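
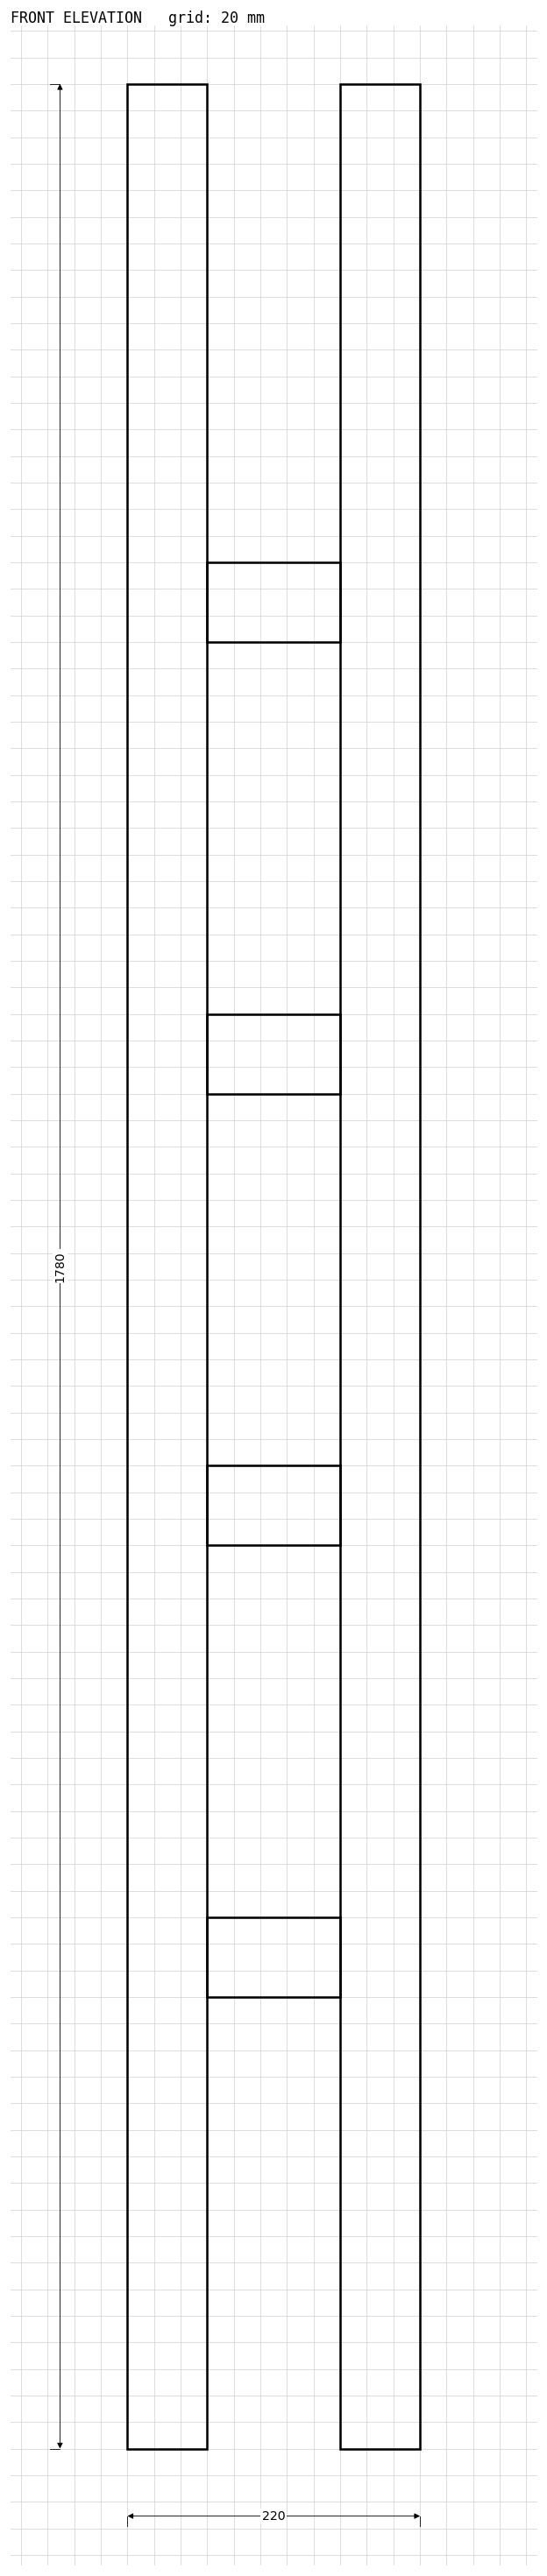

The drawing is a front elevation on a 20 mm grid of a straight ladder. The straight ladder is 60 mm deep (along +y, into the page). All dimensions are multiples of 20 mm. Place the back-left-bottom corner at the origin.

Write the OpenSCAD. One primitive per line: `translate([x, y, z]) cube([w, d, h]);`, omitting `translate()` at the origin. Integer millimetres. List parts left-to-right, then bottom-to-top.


cube([60, 60, 1780]);
translate([60, 0, 340]) cube([100, 60, 60]);
translate([60, 0, 680]) cube([100, 60, 60]);
translate([60, 0, 1020]) cube([100, 60, 60]);
translate([60, 0, 1360]) cube([100, 60, 60]);
translate([160, 0, 0]) cube([60, 60, 1780]);


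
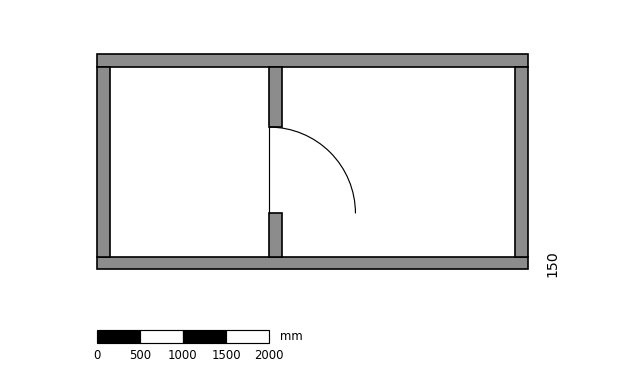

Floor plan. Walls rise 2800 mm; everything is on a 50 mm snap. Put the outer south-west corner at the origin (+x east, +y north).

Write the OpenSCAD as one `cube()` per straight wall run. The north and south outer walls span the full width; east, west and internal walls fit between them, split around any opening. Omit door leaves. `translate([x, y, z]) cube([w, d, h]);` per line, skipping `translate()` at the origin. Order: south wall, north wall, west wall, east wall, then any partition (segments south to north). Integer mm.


cube([5000, 150, 2800]);
translate([0, 2350, 0]) cube([5000, 150, 2800]);
translate([0, 150, 0]) cube([150, 2200, 2800]);
translate([4850, 150, 0]) cube([150, 2200, 2800]);
translate([2000, 150, 0]) cube([150, 500, 2800]);
translate([2000, 1650, 0]) cube([150, 700, 2800]);


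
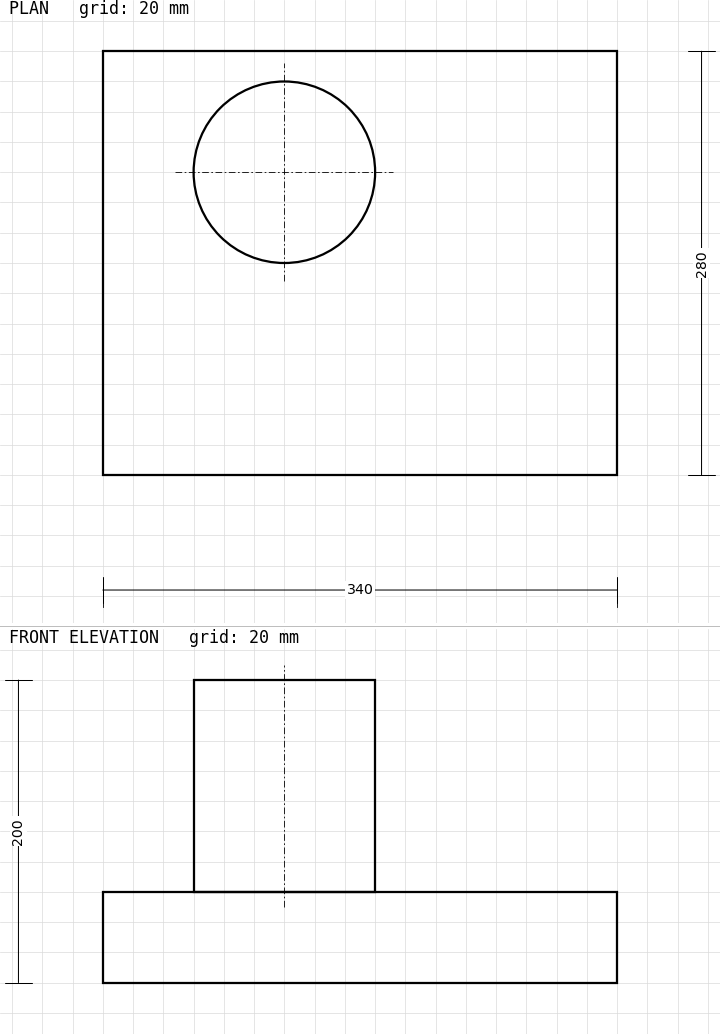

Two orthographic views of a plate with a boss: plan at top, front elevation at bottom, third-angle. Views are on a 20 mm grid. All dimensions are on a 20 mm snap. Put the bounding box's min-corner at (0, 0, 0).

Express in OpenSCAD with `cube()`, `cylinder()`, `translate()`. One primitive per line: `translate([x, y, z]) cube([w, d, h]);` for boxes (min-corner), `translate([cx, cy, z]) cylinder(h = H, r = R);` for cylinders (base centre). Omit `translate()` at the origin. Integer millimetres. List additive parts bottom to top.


cube([340, 280, 60]);
translate([120, 200, 60]) cylinder(h = 140, r = 60);


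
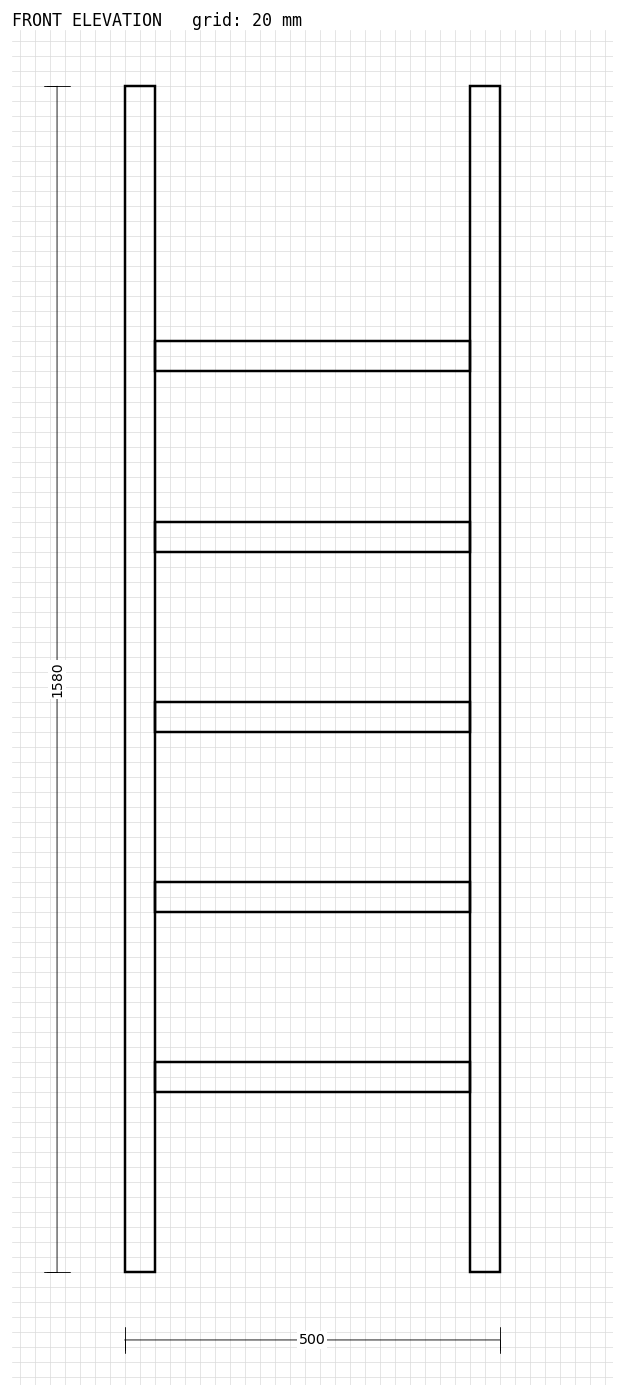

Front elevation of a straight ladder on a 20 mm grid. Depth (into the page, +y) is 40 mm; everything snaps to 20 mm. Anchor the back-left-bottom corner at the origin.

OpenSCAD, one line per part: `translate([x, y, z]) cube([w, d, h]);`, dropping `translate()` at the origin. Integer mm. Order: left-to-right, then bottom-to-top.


cube([40, 40, 1580]);
translate([40, 0, 240]) cube([420, 40, 40]);
translate([40, 0, 480]) cube([420, 40, 40]);
translate([40, 0, 720]) cube([420, 40, 40]);
translate([40, 0, 960]) cube([420, 40, 40]);
translate([40, 0, 1200]) cube([420, 40, 40]);
translate([460, 0, 0]) cube([40, 40, 1580]);


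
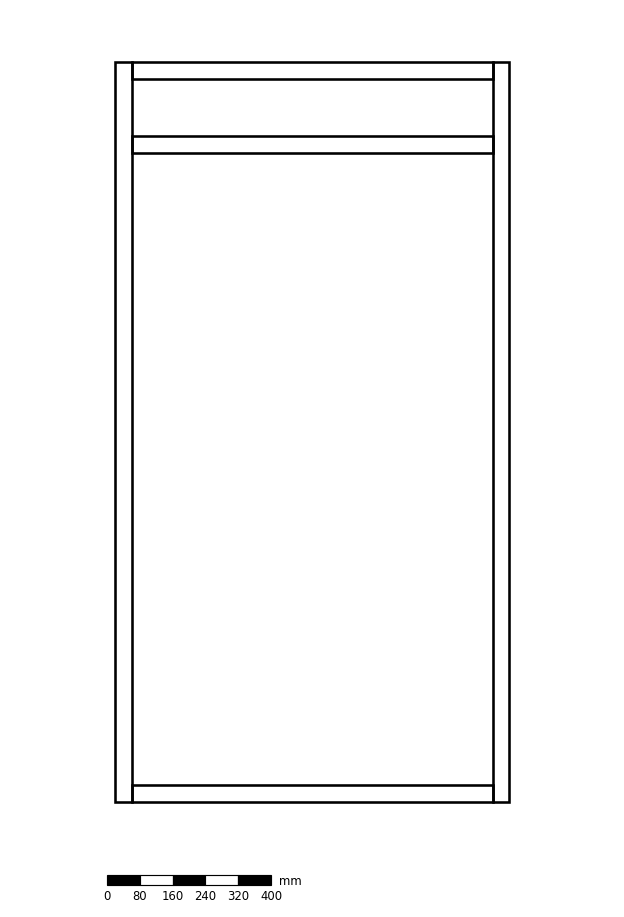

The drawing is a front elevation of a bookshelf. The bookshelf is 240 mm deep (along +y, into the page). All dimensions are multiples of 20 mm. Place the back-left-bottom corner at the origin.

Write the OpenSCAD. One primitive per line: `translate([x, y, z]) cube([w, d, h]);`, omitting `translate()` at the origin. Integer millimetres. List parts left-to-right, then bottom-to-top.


cube([40, 240, 1800]);
translate([40, 0, 0]) cube([880, 240, 40]);
translate([40, 0, 1580]) cube([880, 240, 40]);
translate([40, 0, 1760]) cube([880, 240, 40]);
translate([920, 0, 0]) cube([40, 240, 1800]);


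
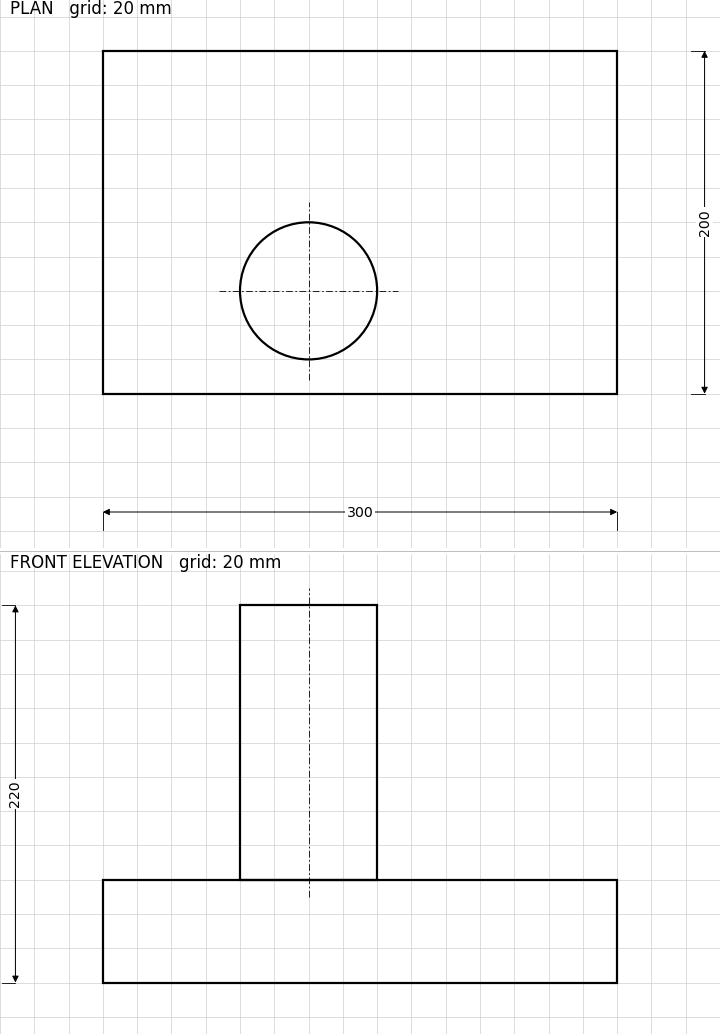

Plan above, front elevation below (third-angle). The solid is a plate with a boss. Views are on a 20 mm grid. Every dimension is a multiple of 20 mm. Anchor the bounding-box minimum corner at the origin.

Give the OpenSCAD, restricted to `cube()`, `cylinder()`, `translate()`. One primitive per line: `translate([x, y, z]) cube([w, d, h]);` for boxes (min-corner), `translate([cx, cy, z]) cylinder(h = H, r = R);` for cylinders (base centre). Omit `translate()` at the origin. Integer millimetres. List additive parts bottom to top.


cube([300, 200, 60]);
translate([120, 60, 60]) cylinder(h = 160, r = 40);


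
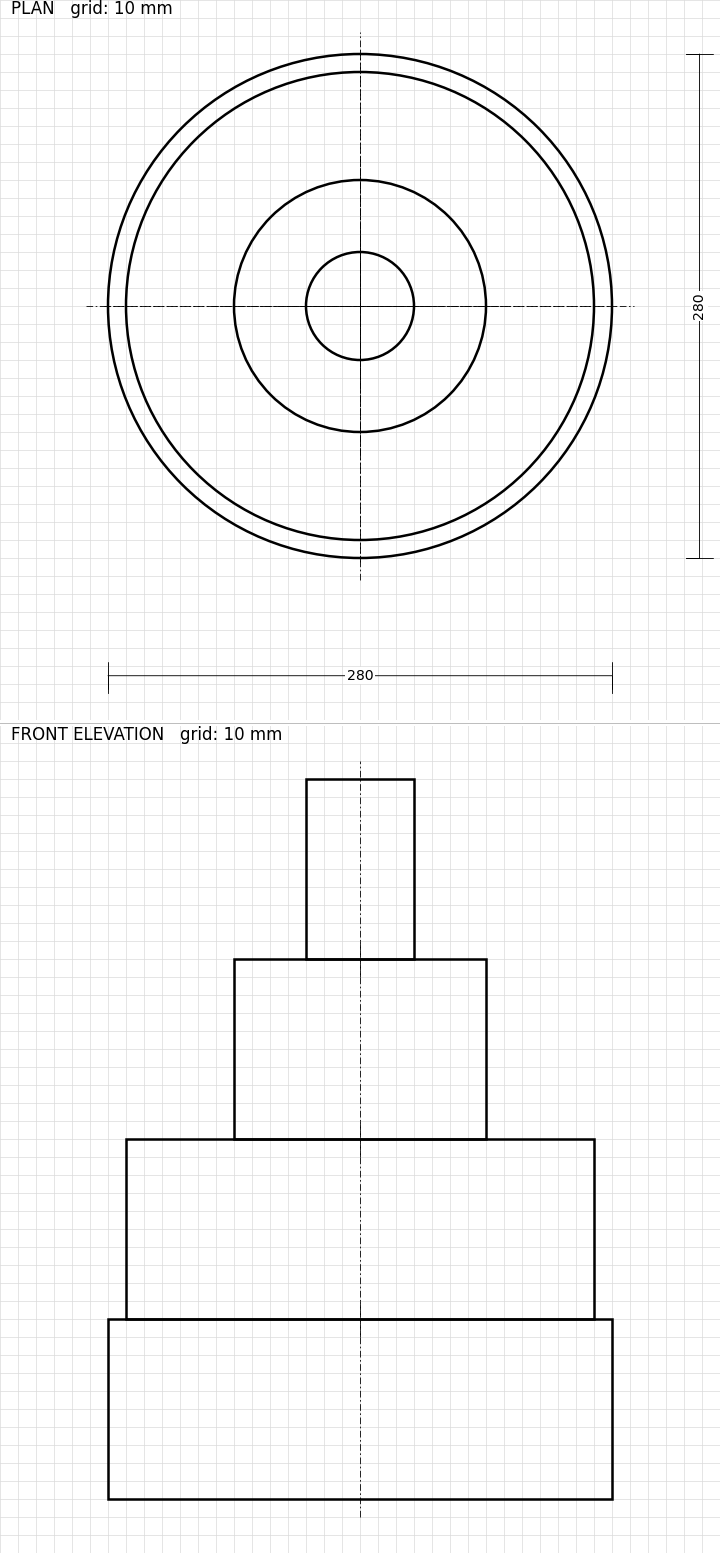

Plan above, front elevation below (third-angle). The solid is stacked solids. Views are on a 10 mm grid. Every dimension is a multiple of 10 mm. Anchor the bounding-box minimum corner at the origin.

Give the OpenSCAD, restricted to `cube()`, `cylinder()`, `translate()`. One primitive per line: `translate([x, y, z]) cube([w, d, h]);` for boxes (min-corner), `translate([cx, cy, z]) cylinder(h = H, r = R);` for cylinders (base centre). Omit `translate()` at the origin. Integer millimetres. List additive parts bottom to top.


translate([140, 140, 0]) cylinder(h = 100, r = 140);
translate([140, 140, 100]) cylinder(h = 100, r = 130);
translate([140, 140, 200]) cylinder(h = 100, r = 70);
translate([140, 140, 300]) cylinder(h = 100, r = 30);


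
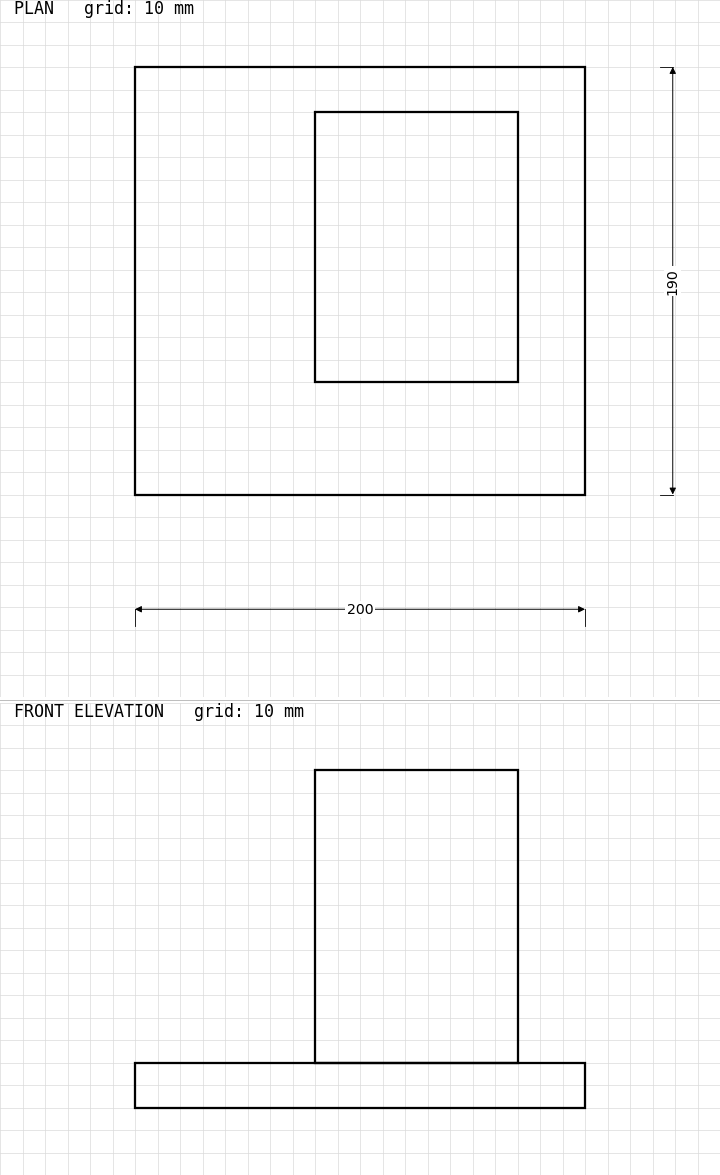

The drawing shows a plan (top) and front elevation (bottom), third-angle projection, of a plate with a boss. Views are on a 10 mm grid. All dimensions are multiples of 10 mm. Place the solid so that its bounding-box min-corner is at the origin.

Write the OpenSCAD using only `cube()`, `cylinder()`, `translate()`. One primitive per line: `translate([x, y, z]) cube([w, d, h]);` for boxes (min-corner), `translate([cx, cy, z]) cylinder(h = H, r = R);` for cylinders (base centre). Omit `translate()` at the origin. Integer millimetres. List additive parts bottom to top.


cube([200, 190, 20]);
translate([80, 50, 20]) cube([90, 120, 130]);


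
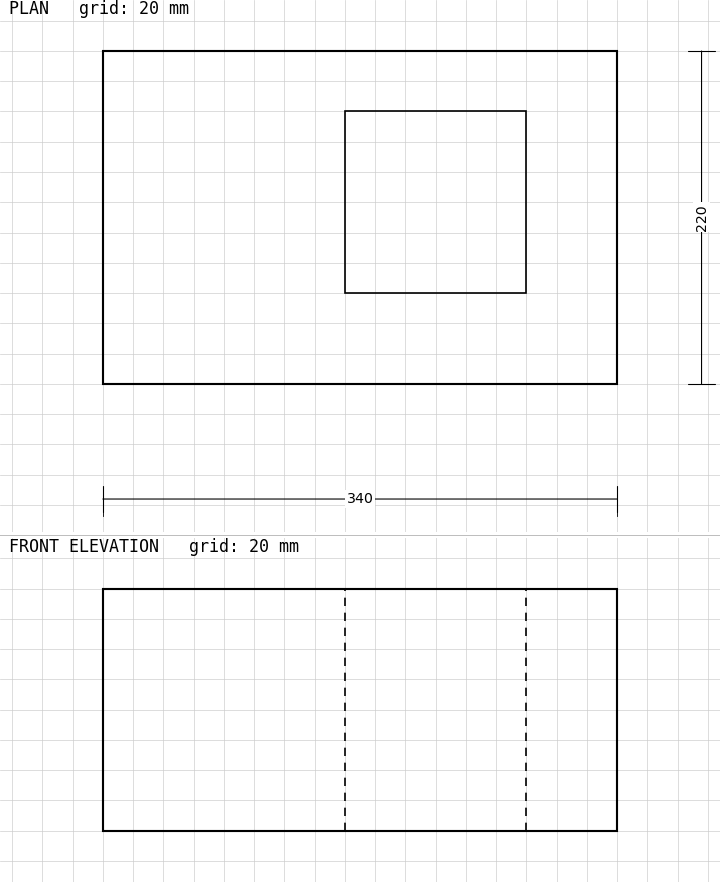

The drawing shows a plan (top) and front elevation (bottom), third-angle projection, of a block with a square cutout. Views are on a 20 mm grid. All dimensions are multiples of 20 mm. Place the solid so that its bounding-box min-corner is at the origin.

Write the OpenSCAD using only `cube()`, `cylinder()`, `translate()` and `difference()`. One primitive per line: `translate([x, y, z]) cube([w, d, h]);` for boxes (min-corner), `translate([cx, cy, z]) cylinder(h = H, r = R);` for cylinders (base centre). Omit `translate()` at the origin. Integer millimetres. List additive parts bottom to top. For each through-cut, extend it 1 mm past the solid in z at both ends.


difference() {
  cube([340, 220, 160]);
  translate([160, 60, -1]) cube([120, 120, 162]);
}


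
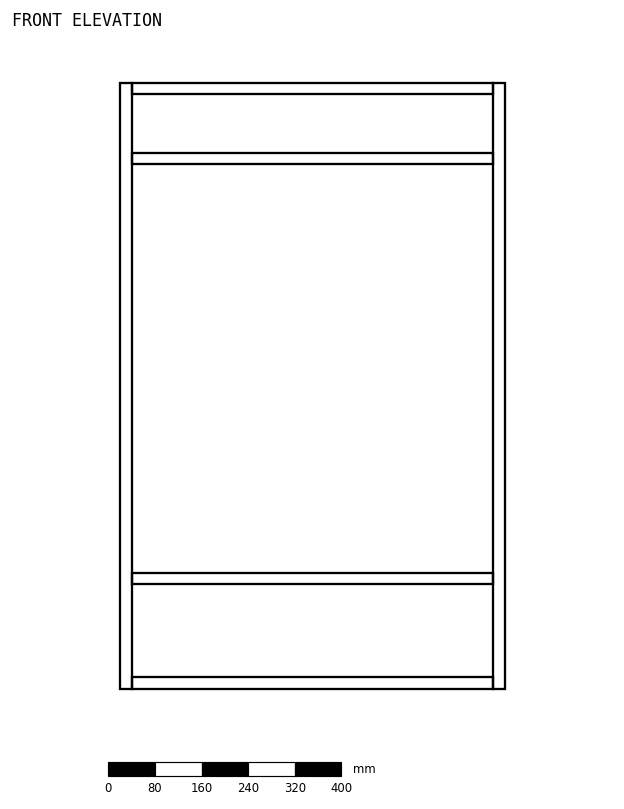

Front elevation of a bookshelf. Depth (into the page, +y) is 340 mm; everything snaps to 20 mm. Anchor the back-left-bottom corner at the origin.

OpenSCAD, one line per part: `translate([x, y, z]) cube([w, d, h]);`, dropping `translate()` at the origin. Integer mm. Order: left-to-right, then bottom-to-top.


cube([20, 340, 1040]);
translate([20, 0, 0]) cube([620, 340, 20]);
translate([20, 0, 180]) cube([620, 340, 20]);
translate([20, 0, 900]) cube([620, 340, 20]);
translate([20, 0, 1020]) cube([620, 340, 20]);
translate([640, 0, 0]) cube([20, 340, 1040]);


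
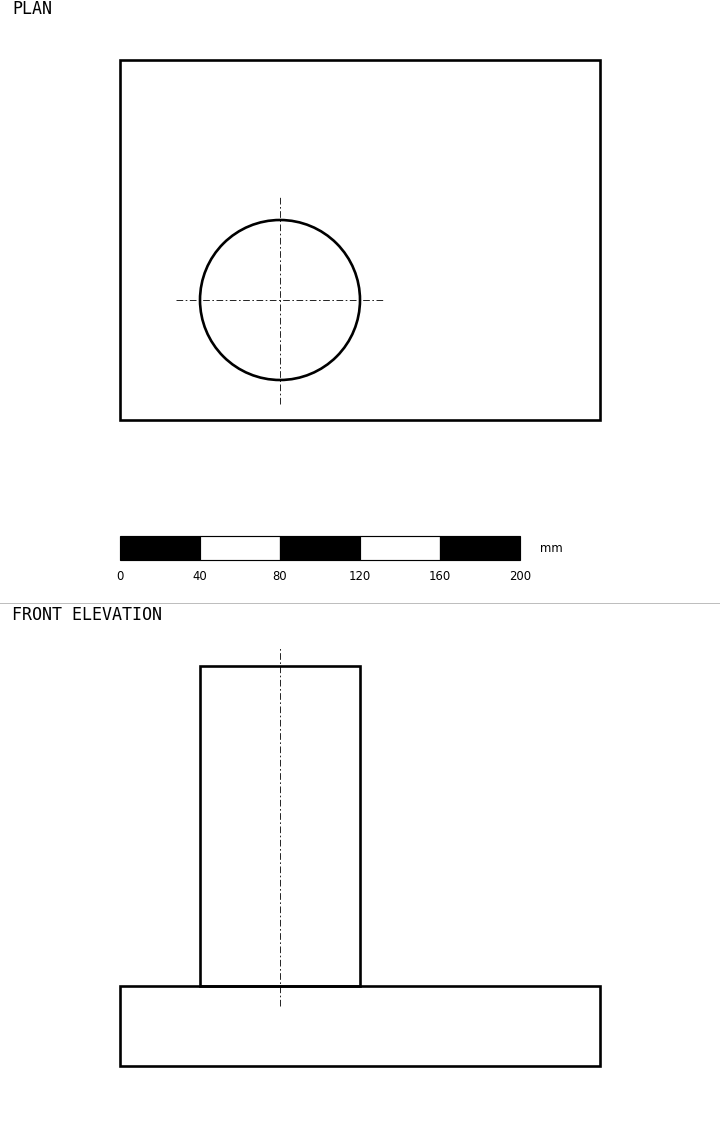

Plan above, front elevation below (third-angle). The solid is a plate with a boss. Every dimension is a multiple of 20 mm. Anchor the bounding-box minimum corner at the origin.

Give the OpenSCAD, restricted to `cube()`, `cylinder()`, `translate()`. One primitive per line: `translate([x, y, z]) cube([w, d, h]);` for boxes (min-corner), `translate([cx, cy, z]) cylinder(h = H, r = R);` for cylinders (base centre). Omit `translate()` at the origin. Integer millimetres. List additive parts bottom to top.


cube([240, 180, 40]);
translate([80, 60, 40]) cylinder(h = 160, r = 40);


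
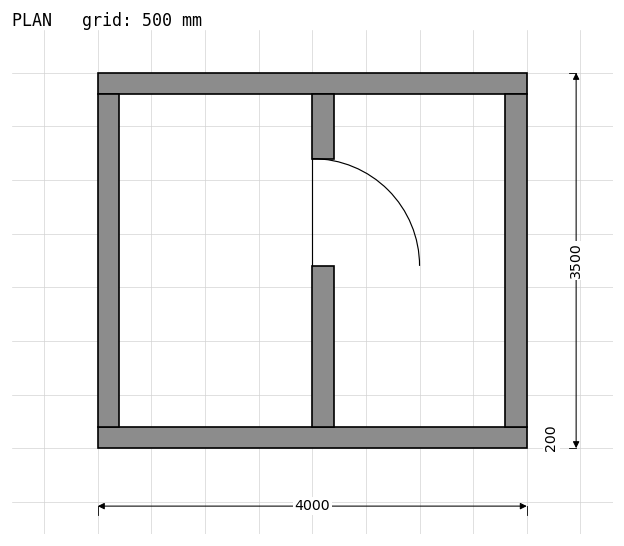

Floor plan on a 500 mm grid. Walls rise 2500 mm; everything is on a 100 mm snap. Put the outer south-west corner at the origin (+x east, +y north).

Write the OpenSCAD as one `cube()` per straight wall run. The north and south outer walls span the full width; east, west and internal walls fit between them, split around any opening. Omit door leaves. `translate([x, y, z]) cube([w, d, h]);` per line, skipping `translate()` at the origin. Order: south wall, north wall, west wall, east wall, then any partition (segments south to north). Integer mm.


cube([4000, 200, 2500]);
translate([0, 3300, 0]) cube([4000, 200, 2500]);
translate([0, 200, 0]) cube([200, 3100, 2500]);
translate([3800, 200, 0]) cube([200, 3100, 2500]);
translate([2000, 200, 0]) cube([200, 1500, 2500]);
translate([2000, 2700, 0]) cube([200, 600, 2500]);


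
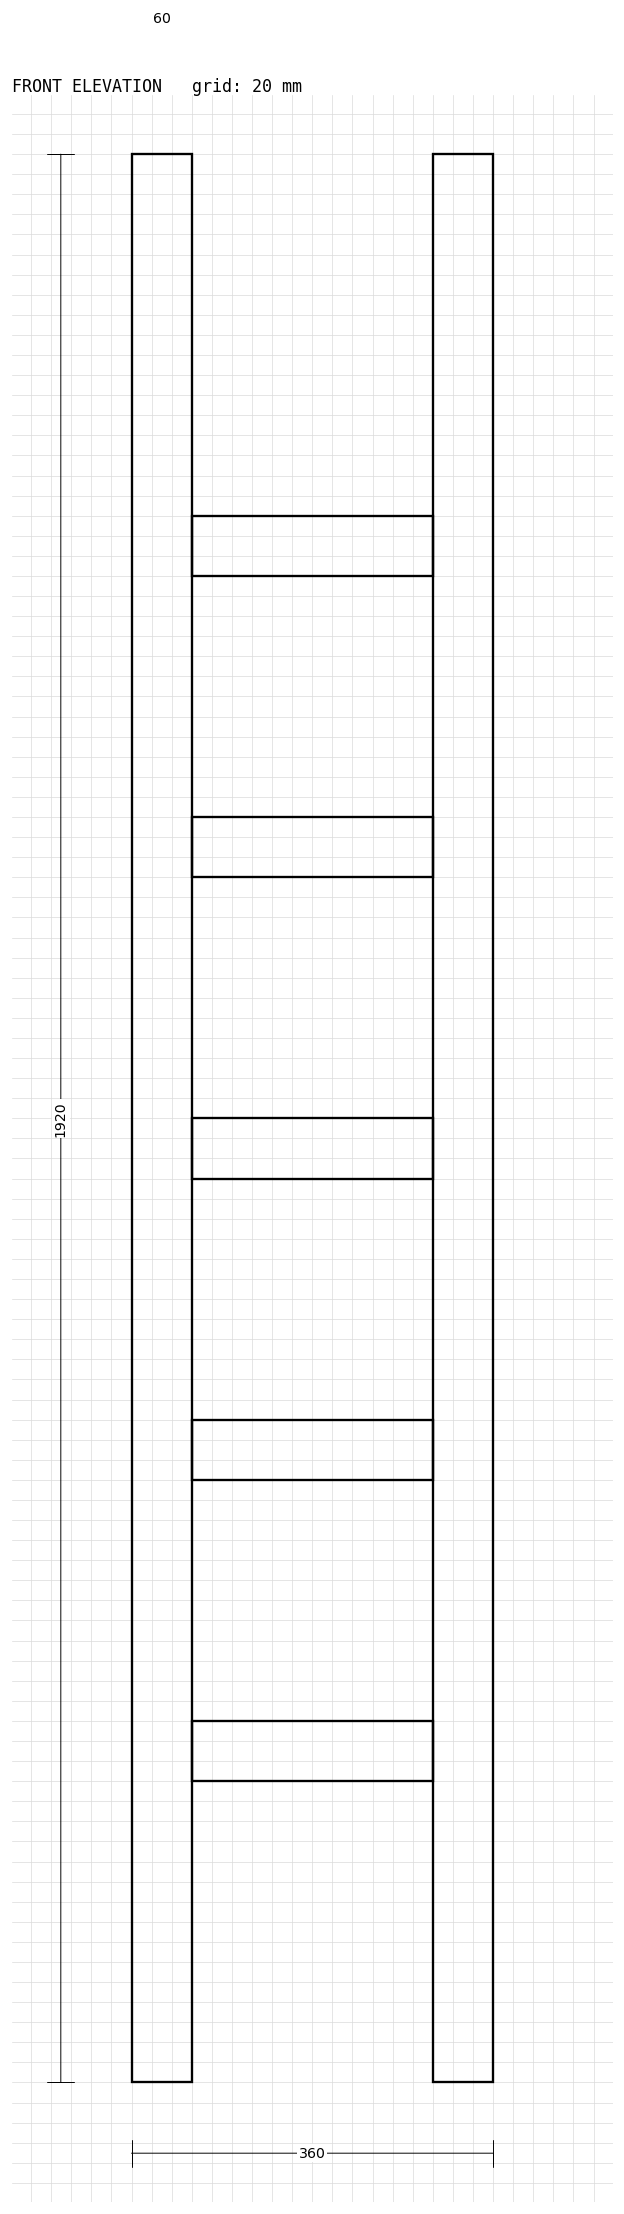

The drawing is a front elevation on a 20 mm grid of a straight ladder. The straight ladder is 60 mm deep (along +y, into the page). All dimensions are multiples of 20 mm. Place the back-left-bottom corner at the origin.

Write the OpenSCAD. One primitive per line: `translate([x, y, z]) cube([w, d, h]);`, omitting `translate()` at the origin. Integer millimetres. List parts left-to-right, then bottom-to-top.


cube([60, 60, 1920]);
translate([60, 0, 300]) cube([240, 60, 60]);
translate([60, 0, 600]) cube([240, 60, 60]);
translate([60, 0, 900]) cube([240, 60, 60]);
translate([60, 0, 1200]) cube([240, 60, 60]);
translate([60, 0, 1500]) cube([240, 60, 60]);
translate([300, 0, 0]) cube([60, 60, 1920]);


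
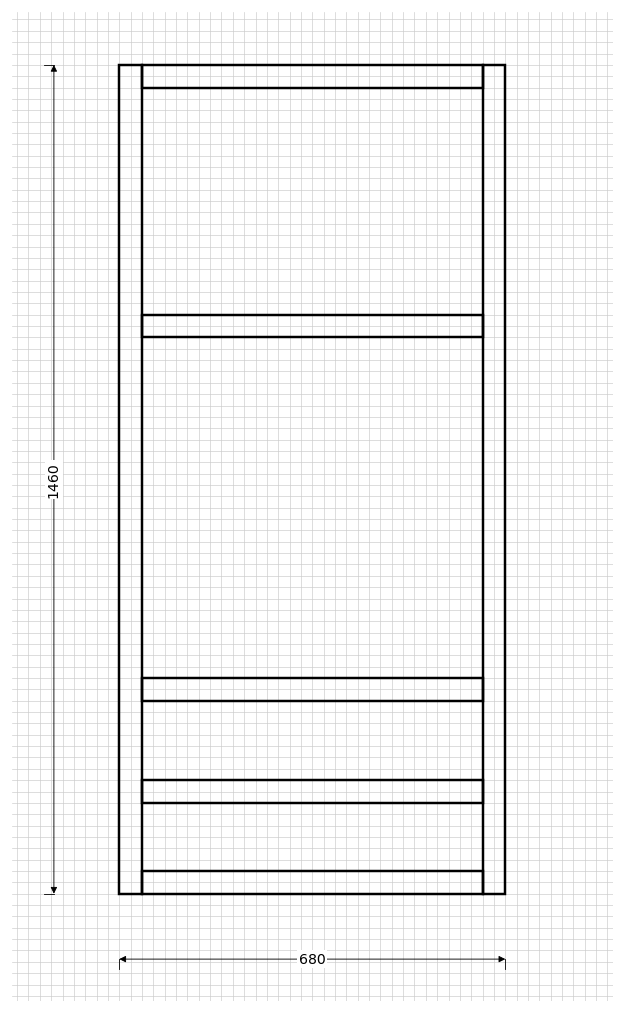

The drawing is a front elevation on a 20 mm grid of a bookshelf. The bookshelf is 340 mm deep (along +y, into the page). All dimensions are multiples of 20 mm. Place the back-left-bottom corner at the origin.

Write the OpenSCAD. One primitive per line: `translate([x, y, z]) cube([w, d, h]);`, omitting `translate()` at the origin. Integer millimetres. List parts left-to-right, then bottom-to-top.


cube([40, 340, 1460]);
translate([40, 0, 0]) cube([600, 340, 40]);
translate([40, 0, 160]) cube([600, 340, 40]);
translate([40, 0, 340]) cube([600, 340, 40]);
translate([40, 0, 980]) cube([600, 340, 40]);
translate([40, 0, 1420]) cube([600, 340, 40]);
translate([640, 0, 0]) cube([40, 340, 1460]);


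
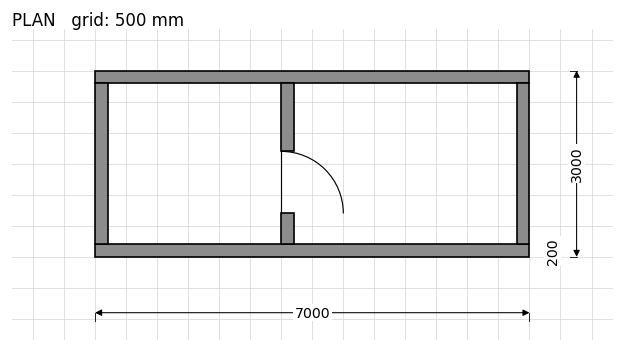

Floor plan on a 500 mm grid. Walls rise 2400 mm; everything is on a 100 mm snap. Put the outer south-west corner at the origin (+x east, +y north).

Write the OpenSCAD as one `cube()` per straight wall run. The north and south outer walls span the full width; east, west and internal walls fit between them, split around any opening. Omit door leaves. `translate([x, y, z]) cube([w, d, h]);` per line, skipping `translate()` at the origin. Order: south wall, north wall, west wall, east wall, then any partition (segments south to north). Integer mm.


cube([7000, 200, 2400]);
translate([0, 2800, 0]) cube([7000, 200, 2400]);
translate([0, 200, 0]) cube([200, 2600, 2400]);
translate([6800, 200, 0]) cube([200, 2600, 2400]);
translate([3000, 200, 0]) cube([200, 500, 2400]);
translate([3000, 1700, 0]) cube([200, 1100, 2400]);


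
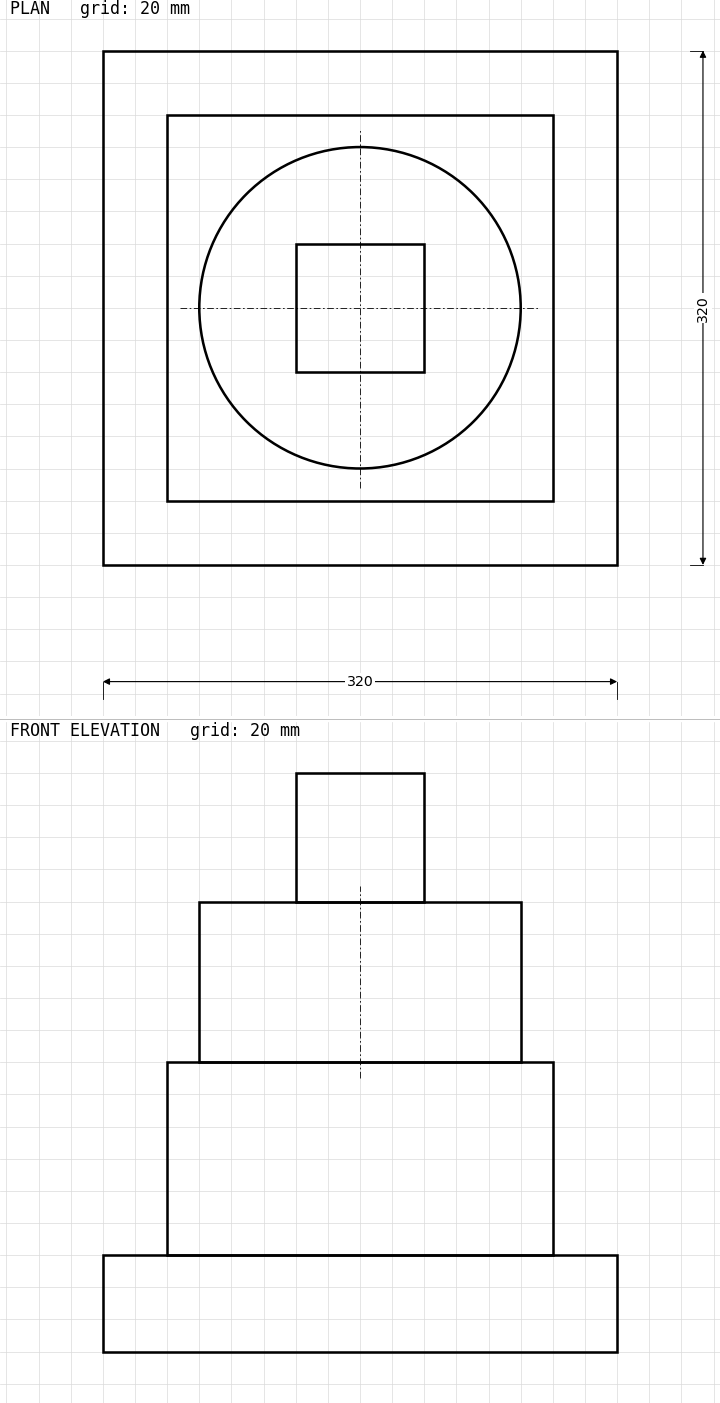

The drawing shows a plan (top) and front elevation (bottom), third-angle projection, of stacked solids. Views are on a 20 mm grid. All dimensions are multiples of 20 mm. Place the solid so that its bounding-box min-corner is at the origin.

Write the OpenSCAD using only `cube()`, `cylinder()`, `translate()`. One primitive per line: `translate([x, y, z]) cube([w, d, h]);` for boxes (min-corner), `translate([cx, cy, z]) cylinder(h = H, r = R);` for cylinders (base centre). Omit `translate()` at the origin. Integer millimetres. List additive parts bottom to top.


cube([320, 320, 60]);
translate([40, 40, 60]) cube([240, 240, 120]);
translate([160, 160, 180]) cylinder(h = 100, r = 100);
translate([120, 120, 280]) cube([80, 80, 80]);


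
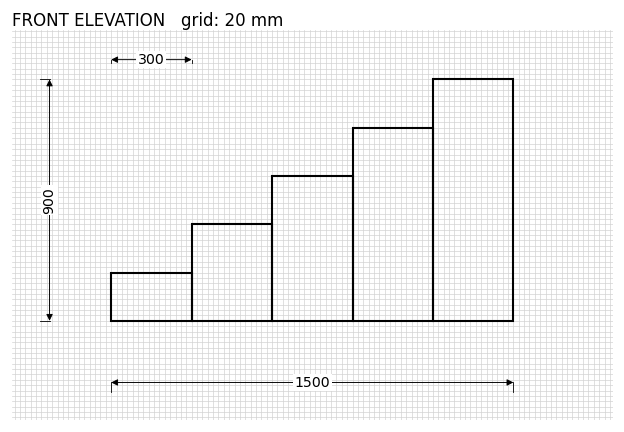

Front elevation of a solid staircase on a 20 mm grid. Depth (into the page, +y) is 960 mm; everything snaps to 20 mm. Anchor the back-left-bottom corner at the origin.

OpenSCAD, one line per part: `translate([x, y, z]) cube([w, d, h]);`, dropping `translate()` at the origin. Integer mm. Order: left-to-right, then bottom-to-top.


cube([300, 960, 180]);
translate([300, 0, 0]) cube([300, 960, 360]);
translate([600, 0, 0]) cube([300, 960, 540]);
translate([900, 0, 0]) cube([300, 960, 720]);
translate([1200, 0, 0]) cube([300, 960, 900]);


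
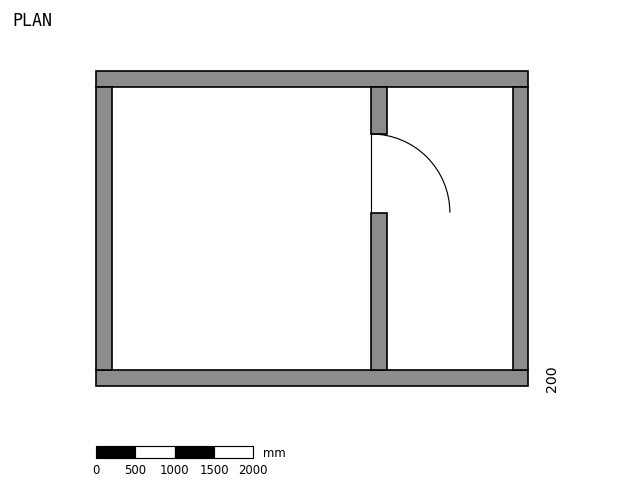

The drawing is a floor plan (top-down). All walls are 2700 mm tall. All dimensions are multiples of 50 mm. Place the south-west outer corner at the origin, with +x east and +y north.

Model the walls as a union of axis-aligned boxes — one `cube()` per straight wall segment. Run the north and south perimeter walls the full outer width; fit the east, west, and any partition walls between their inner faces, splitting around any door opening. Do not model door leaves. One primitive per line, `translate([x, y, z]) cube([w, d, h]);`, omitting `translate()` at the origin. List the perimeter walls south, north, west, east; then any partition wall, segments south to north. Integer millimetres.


cube([5500, 200, 2700]);
translate([0, 3800, 0]) cube([5500, 200, 2700]);
translate([0, 200, 0]) cube([200, 3600, 2700]);
translate([5300, 200, 0]) cube([200, 3600, 2700]);
translate([3500, 200, 0]) cube([200, 2000, 2700]);
translate([3500, 3200, 0]) cube([200, 600, 2700]);


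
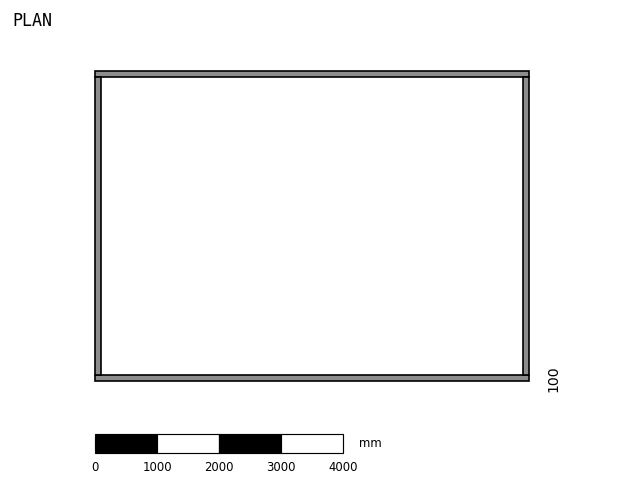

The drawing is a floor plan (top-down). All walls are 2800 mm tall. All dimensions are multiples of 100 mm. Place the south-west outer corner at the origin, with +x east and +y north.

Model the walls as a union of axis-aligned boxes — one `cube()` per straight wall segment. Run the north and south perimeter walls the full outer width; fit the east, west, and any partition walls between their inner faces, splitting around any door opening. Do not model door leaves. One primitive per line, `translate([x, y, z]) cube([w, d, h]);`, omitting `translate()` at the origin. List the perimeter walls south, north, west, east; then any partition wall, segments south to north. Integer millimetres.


cube([7000, 100, 2800]);
translate([0, 4900, 0]) cube([7000, 100, 2800]);
translate([0, 100, 0]) cube([100, 4800, 2800]);
translate([6900, 100, 0]) cube([100, 4800, 2800]);


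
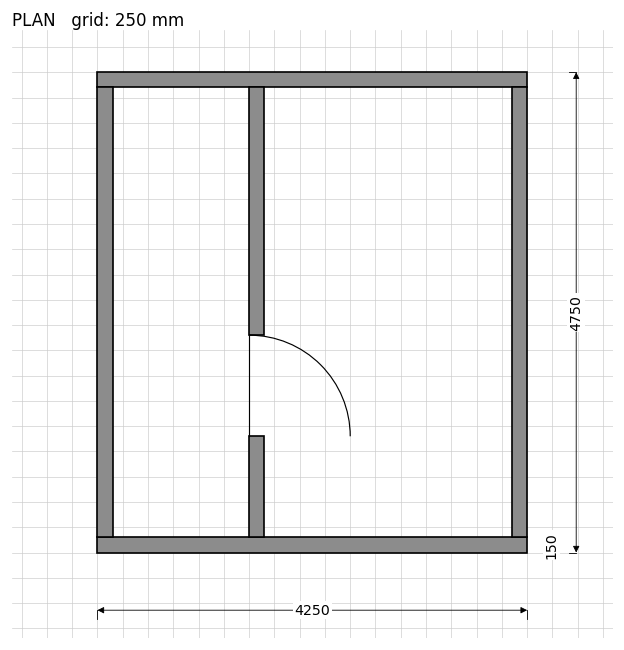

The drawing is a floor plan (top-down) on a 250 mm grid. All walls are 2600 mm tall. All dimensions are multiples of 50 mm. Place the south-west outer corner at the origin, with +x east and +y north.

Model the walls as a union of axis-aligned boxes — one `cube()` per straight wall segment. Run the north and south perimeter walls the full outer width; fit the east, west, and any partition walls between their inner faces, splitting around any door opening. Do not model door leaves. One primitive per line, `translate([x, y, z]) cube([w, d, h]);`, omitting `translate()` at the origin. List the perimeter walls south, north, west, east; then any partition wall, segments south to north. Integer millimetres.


cube([4250, 150, 2600]);
translate([0, 4600, 0]) cube([4250, 150, 2600]);
translate([0, 150, 0]) cube([150, 4450, 2600]);
translate([4100, 150, 0]) cube([150, 4450, 2600]);
translate([1500, 150, 0]) cube([150, 1000, 2600]);
translate([1500, 2150, 0]) cube([150, 2450, 2600]);


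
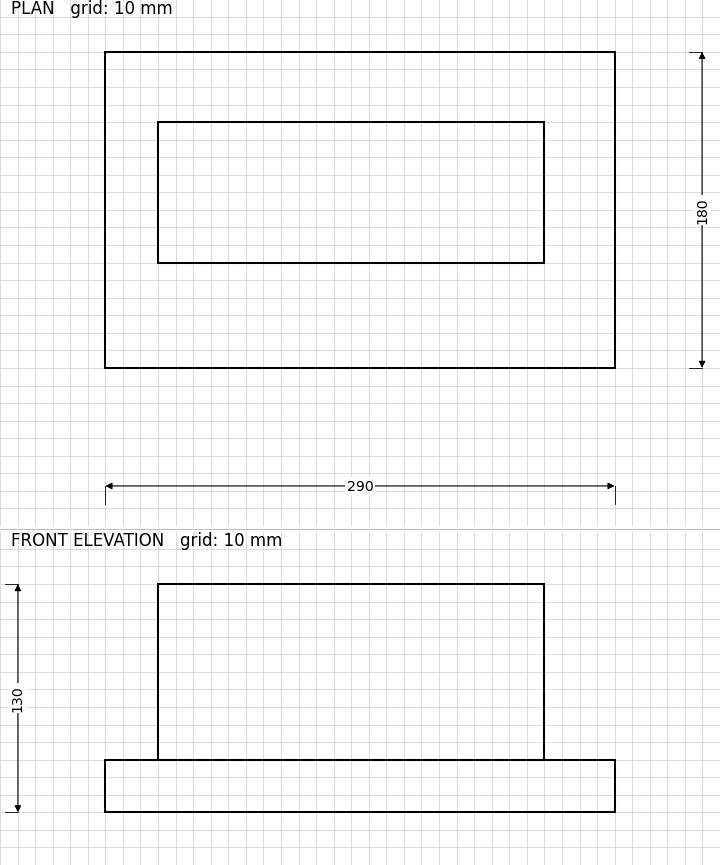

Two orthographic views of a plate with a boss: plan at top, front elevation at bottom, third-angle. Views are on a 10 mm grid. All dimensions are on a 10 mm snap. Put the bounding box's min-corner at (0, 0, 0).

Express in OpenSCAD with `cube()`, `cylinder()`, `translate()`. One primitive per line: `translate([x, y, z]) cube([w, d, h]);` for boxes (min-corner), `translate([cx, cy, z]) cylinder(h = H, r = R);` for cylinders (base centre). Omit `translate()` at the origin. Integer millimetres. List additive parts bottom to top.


cube([290, 180, 30]);
translate([30, 60, 30]) cube([220, 80, 100]);


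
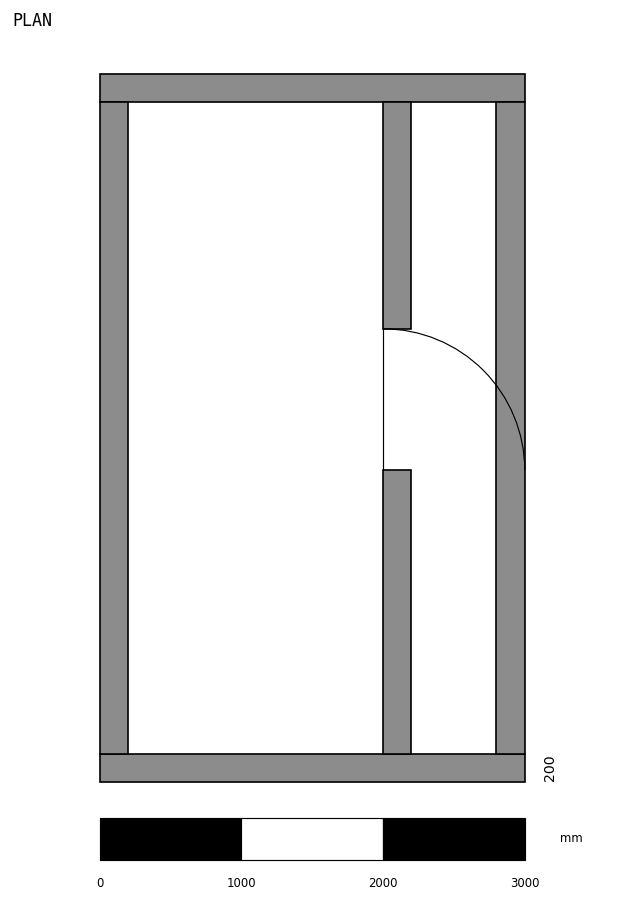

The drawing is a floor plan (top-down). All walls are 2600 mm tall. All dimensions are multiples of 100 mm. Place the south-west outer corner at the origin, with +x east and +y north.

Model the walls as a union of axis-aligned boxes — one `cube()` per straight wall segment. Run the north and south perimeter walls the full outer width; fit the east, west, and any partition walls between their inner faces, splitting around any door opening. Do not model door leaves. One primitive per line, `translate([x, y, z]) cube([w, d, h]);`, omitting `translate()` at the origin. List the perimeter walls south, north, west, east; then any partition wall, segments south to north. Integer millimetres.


cube([3000, 200, 2600]);
translate([0, 4800, 0]) cube([3000, 200, 2600]);
translate([0, 200, 0]) cube([200, 4600, 2600]);
translate([2800, 200, 0]) cube([200, 4600, 2600]);
translate([2000, 200, 0]) cube([200, 2000, 2600]);
translate([2000, 3200, 0]) cube([200, 1600, 2600]);


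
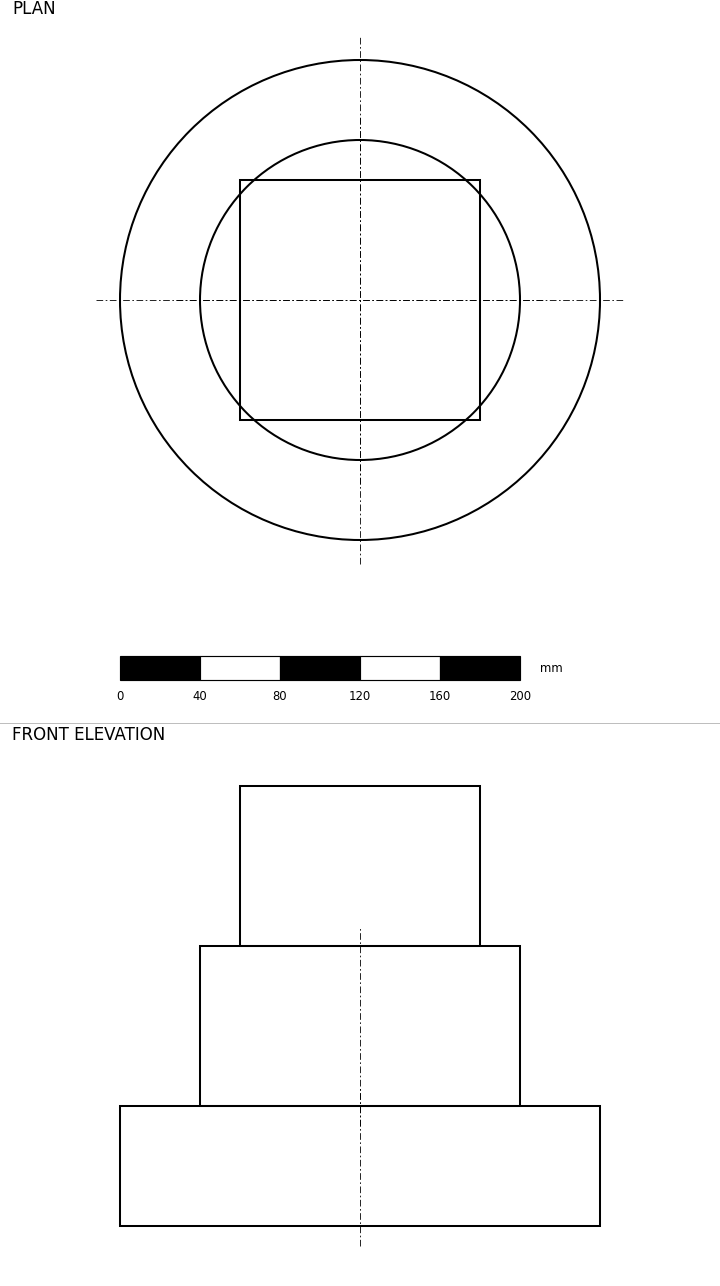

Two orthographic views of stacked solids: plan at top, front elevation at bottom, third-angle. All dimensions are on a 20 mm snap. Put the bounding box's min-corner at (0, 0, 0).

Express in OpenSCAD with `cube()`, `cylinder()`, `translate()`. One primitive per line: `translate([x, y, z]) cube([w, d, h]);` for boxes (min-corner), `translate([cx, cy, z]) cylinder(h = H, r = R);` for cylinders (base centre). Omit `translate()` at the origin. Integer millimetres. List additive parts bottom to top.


translate([120, 120, 0]) cylinder(h = 60, r = 120);
translate([120, 120, 60]) cylinder(h = 80, r = 80);
translate([60, 60, 140]) cube([120, 120, 80]);


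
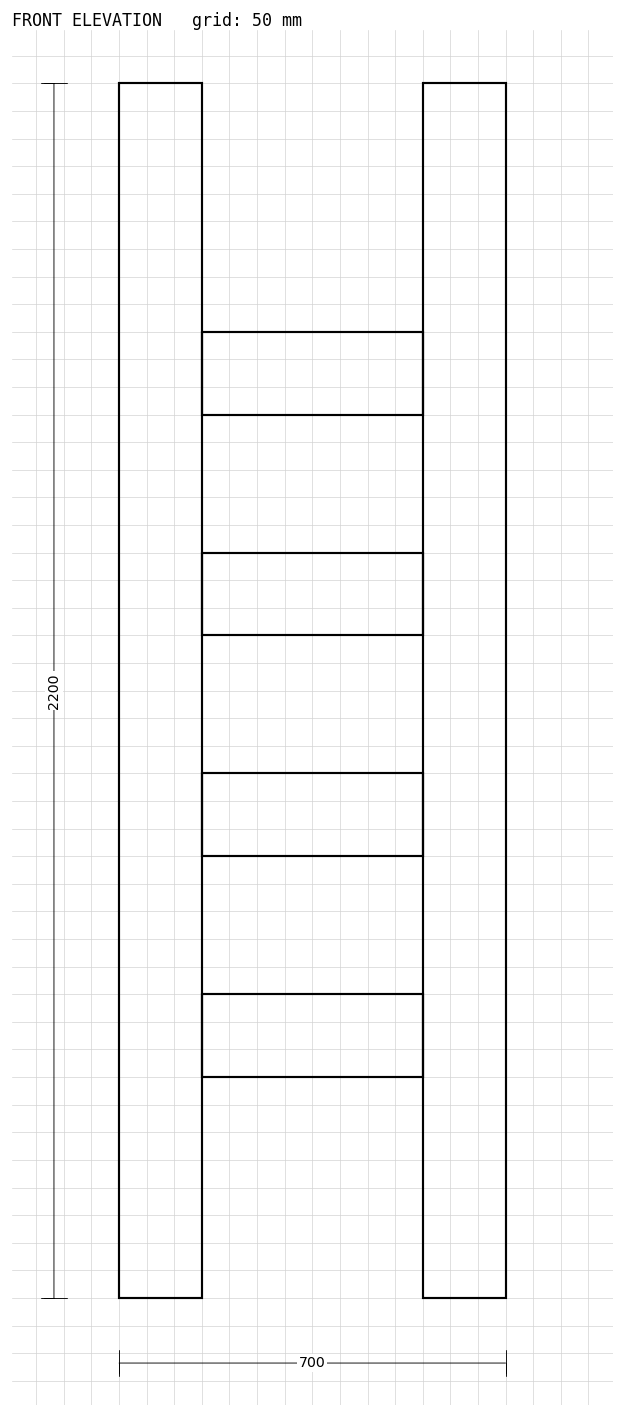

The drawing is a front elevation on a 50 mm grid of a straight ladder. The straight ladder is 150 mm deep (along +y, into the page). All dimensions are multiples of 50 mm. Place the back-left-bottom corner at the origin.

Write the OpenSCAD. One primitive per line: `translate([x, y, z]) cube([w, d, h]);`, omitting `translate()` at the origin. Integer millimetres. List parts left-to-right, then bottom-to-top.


cube([150, 150, 2200]);
translate([150, 0, 400]) cube([400, 150, 150]);
translate([150, 0, 800]) cube([400, 150, 150]);
translate([150, 0, 1200]) cube([400, 150, 150]);
translate([150, 0, 1600]) cube([400, 150, 150]);
translate([550, 0, 0]) cube([150, 150, 2200]);


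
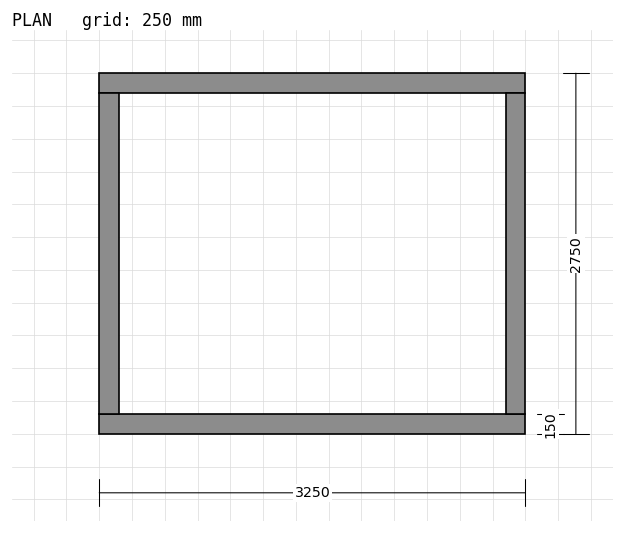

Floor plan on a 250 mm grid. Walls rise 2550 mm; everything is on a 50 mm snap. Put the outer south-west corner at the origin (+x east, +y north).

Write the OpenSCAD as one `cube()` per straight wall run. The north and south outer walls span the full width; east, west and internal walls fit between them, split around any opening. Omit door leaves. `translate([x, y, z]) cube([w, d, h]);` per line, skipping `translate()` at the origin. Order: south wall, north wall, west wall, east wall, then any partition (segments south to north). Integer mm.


cube([3250, 150, 2550]);
translate([0, 2600, 0]) cube([3250, 150, 2550]);
translate([0, 150, 0]) cube([150, 2450, 2550]);
translate([3100, 150, 0]) cube([150, 2450, 2550]);


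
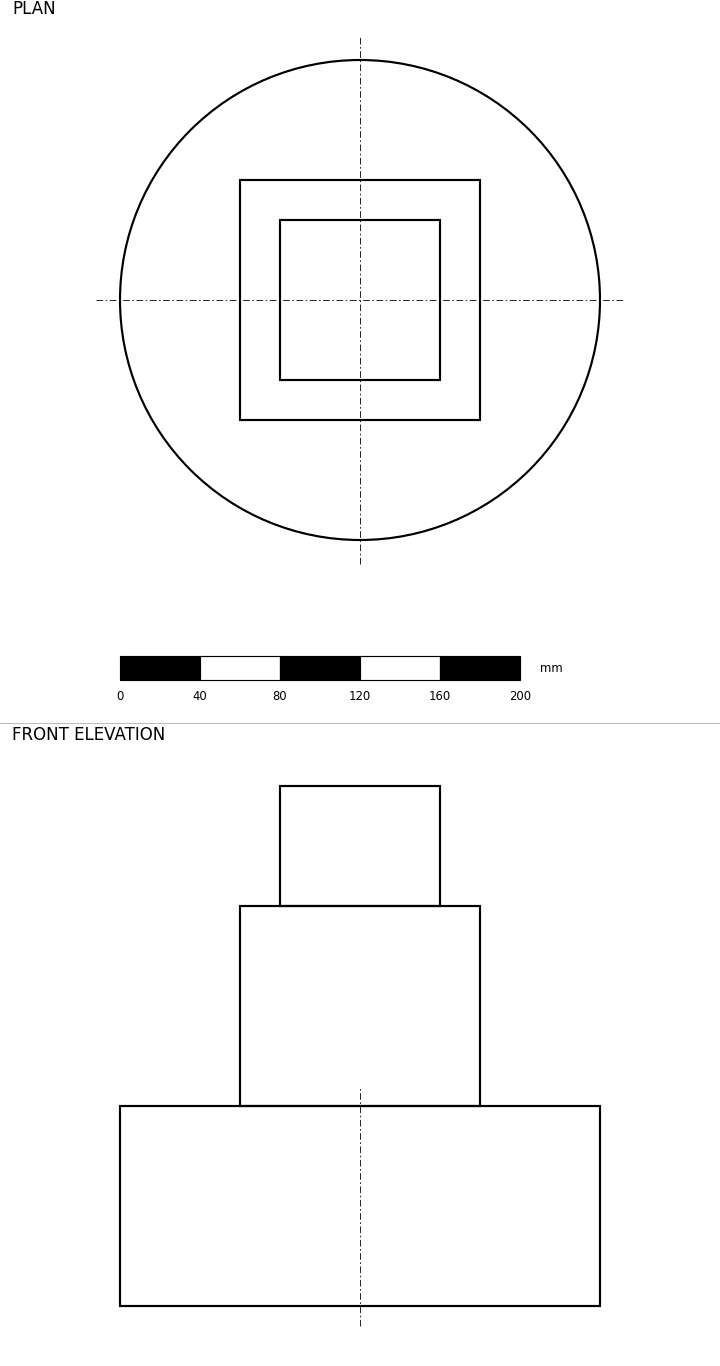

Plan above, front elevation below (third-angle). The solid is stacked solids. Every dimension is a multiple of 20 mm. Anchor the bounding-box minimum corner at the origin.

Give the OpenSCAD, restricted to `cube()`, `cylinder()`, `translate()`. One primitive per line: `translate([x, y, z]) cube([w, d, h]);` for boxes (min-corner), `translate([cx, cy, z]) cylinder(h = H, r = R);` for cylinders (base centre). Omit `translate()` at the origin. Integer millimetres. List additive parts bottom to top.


translate([120, 120, 0]) cylinder(h = 100, r = 120);
translate([60, 60, 100]) cube([120, 120, 100]);
translate([80, 80, 200]) cube([80, 80, 60]);


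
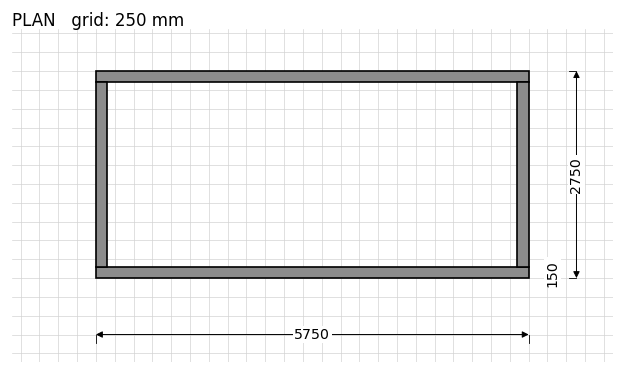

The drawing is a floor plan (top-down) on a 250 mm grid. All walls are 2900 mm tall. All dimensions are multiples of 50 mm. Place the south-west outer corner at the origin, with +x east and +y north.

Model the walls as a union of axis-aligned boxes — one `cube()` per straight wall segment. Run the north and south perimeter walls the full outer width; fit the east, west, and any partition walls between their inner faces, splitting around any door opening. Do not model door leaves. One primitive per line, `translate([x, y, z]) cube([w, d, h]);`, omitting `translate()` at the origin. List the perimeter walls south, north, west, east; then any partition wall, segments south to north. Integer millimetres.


cube([5750, 150, 2900]);
translate([0, 2600, 0]) cube([5750, 150, 2900]);
translate([0, 150, 0]) cube([150, 2450, 2900]);
translate([5600, 150, 0]) cube([150, 2450, 2900]);


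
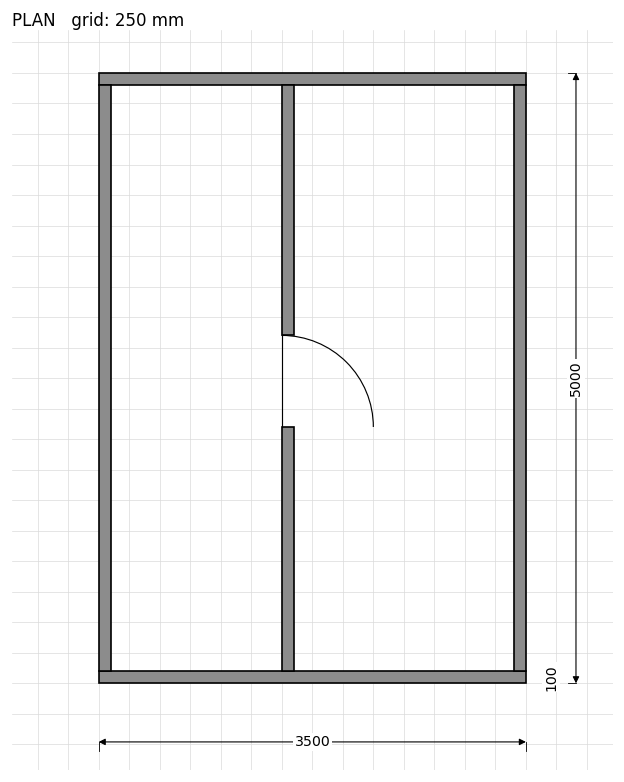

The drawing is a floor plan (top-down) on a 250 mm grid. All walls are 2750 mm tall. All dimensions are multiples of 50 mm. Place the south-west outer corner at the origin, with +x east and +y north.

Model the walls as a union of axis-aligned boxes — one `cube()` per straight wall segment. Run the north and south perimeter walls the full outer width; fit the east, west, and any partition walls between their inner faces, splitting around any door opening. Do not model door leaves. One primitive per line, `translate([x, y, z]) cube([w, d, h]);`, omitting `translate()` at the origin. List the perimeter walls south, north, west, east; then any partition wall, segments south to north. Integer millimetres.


cube([3500, 100, 2750]);
translate([0, 4900, 0]) cube([3500, 100, 2750]);
translate([0, 100, 0]) cube([100, 4800, 2750]);
translate([3400, 100, 0]) cube([100, 4800, 2750]);
translate([1500, 100, 0]) cube([100, 2000, 2750]);
translate([1500, 2850, 0]) cube([100, 2050, 2750]);


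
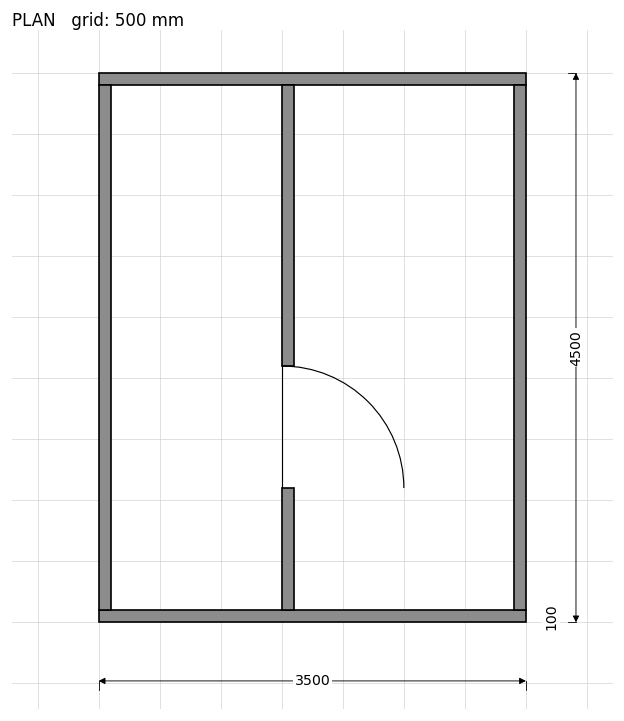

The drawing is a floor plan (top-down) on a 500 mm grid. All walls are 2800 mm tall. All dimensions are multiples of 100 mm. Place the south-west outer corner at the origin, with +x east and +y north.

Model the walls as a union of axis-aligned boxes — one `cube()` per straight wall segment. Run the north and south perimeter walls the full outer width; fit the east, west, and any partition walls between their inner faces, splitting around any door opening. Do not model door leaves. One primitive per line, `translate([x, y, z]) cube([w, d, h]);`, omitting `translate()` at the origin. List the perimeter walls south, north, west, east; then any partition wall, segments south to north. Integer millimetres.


cube([3500, 100, 2800]);
translate([0, 4400, 0]) cube([3500, 100, 2800]);
translate([0, 100, 0]) cube([100, 4300, 2800]);
translate([3400, 100, 0]) cube([100, 4300, 2800]);
translate([1500, 100, 0]) cube([100, 1000, 2800]);
translate([1500, 2100, 0]) cube([100, 2300, 2800]);


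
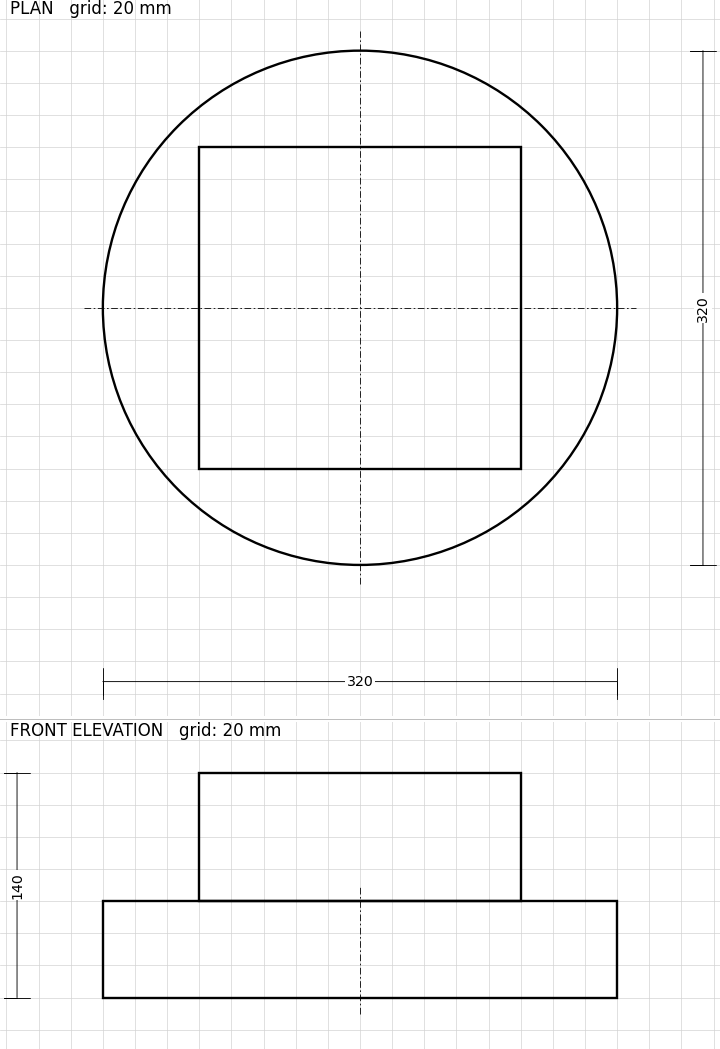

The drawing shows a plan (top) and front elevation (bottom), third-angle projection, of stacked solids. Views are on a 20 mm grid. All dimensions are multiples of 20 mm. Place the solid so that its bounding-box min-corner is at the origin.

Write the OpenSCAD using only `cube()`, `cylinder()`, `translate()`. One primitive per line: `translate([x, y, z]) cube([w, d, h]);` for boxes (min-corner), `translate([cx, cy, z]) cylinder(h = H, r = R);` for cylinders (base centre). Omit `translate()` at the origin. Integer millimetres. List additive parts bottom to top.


translate([160, 160, 0]) cylinder(h = 60, r = 160);
translate([60, 60, 60]) cube([200, 200, 80]);


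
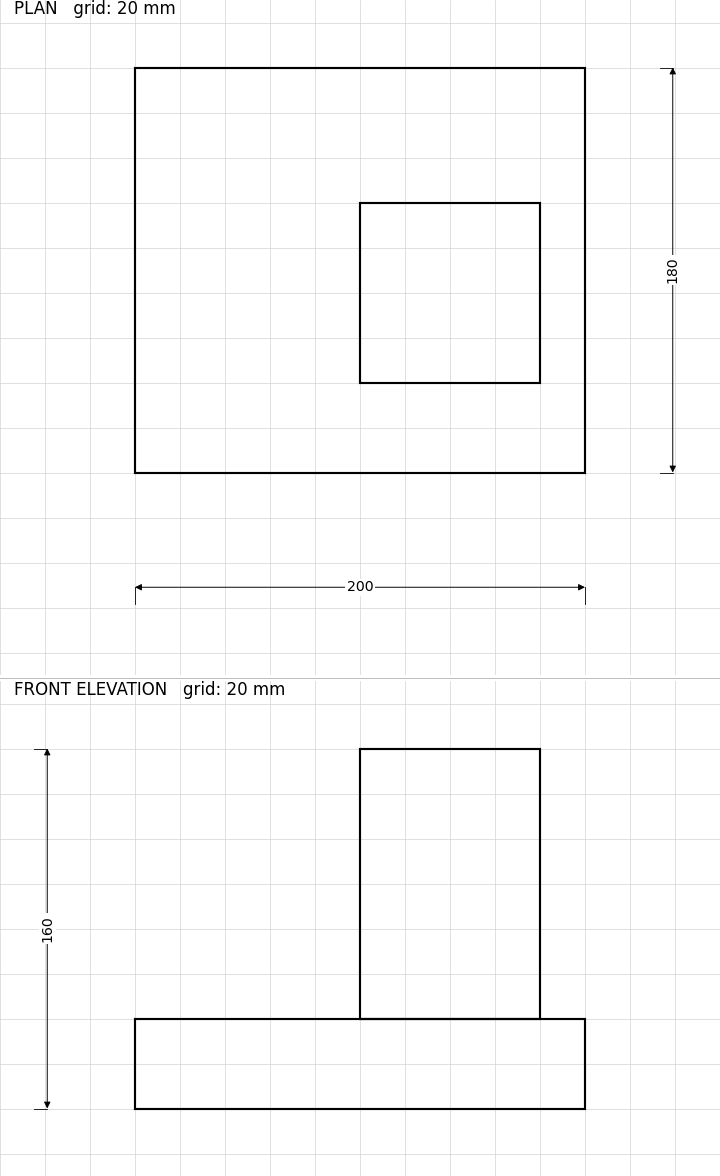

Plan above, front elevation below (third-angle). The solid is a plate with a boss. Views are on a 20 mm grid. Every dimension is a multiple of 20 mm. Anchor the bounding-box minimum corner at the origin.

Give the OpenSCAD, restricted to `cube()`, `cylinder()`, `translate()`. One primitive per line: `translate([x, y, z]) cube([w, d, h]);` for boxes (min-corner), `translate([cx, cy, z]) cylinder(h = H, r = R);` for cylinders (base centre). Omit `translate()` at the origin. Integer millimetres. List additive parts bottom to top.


cube([200, 180, 40]);
translate([100, 40, 40]) cube([80, 80, 120]);


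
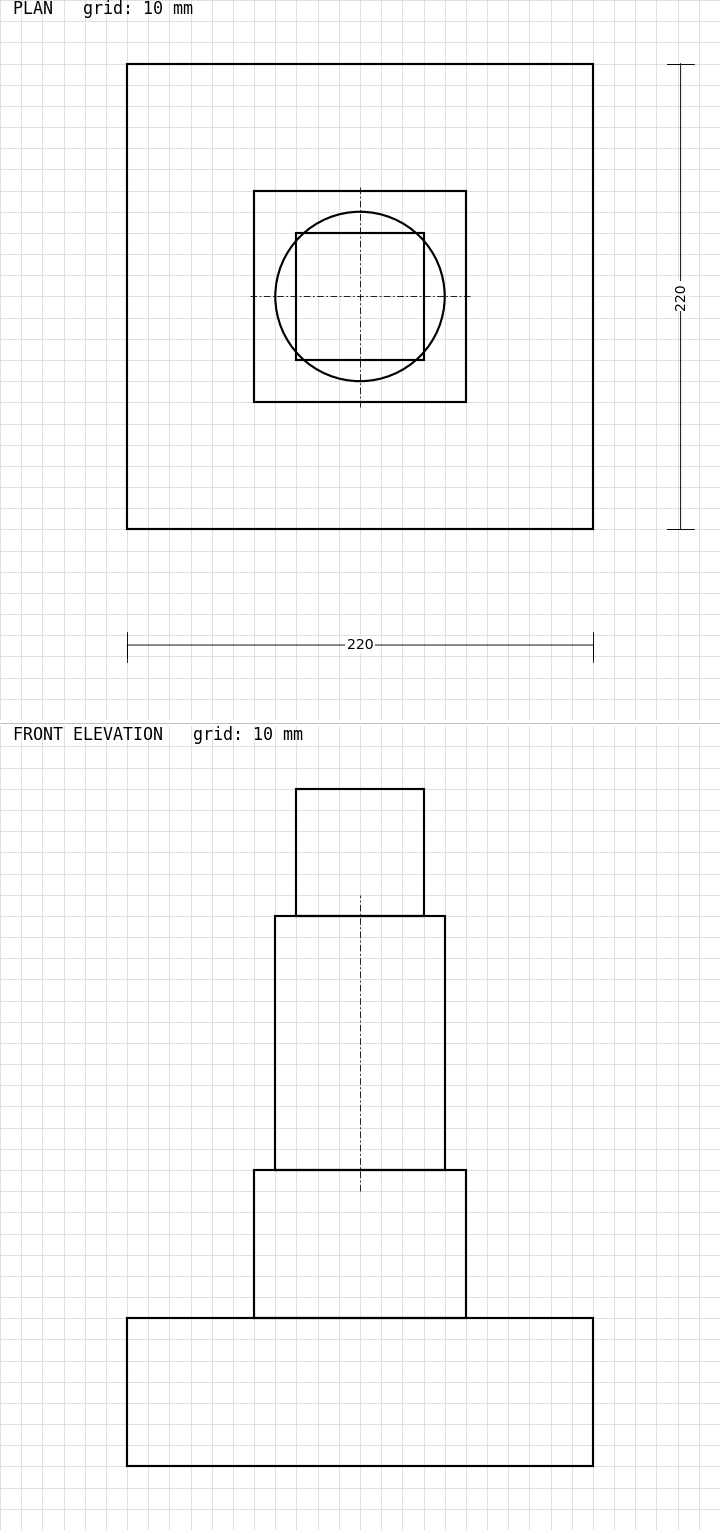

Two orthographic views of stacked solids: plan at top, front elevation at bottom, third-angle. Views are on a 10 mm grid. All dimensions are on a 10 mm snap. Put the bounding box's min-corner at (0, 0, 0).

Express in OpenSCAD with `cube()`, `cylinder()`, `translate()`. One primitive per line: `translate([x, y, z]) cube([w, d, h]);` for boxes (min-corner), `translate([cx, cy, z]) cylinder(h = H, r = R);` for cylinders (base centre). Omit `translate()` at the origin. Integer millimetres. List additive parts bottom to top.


cube([220, 220, 70]);
translate([60, 60, 70]) cube([100, 100, 70]);
translate([110, 110, 140]) cylinder(h = 120, r = 40);
translate([80, 80, 260]) cube([60, 60, 60]);


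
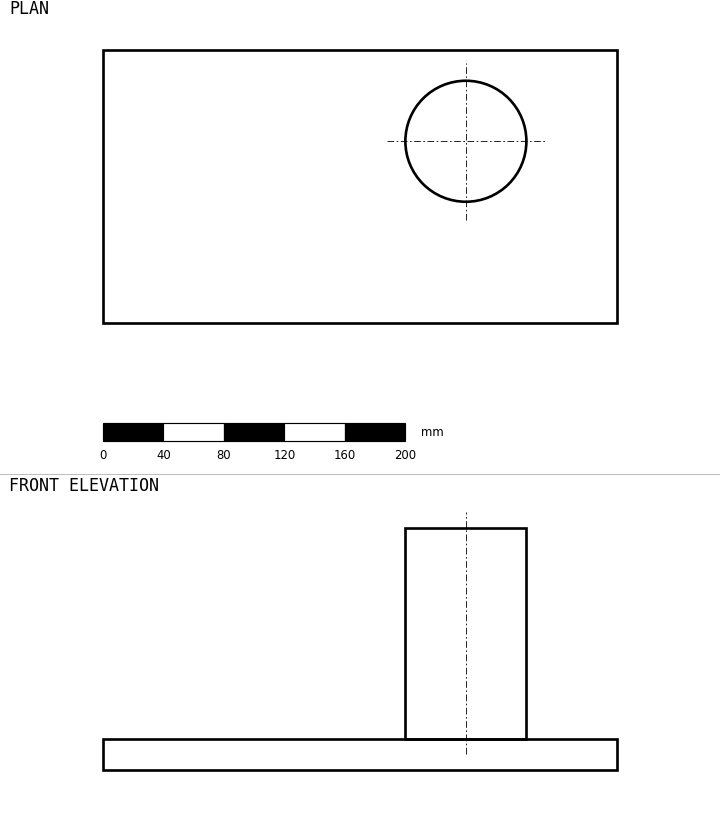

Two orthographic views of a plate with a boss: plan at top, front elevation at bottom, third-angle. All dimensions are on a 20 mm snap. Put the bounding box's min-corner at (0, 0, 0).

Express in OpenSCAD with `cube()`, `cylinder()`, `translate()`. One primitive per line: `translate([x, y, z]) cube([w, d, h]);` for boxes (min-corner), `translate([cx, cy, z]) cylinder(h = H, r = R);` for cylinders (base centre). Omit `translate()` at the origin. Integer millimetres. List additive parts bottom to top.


cube([340, 180, 20]);
translate([240, 120, 20]) cylinder(h = 140, r = 40);
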